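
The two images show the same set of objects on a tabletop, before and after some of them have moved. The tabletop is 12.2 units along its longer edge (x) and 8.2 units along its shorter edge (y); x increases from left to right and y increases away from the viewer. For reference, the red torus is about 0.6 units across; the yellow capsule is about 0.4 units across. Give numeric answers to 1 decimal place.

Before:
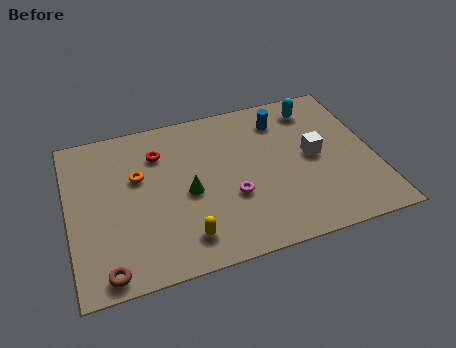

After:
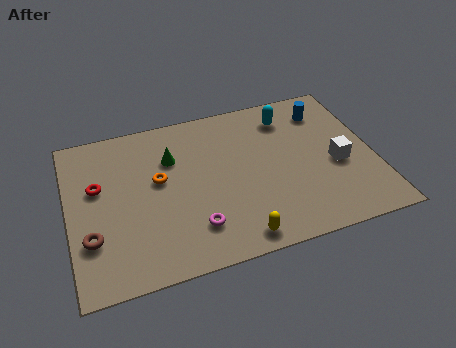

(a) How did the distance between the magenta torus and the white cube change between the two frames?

+2.5

They were about 3.6 units apart before and 6.1 after — 2.5 units further apart.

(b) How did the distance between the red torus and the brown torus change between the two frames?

-3.3

Before: roughly 5.8 units apart; after: 2.5. That's 3.3 units closer together.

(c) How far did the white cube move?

1.1

From (9.8, 4.2) to (10.7, 3.5), the white cube covered √(0.9² + 0.7²) ≈ 1.1 units.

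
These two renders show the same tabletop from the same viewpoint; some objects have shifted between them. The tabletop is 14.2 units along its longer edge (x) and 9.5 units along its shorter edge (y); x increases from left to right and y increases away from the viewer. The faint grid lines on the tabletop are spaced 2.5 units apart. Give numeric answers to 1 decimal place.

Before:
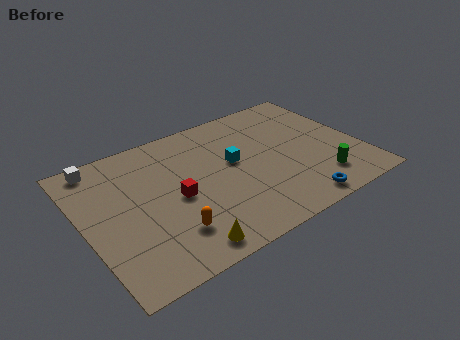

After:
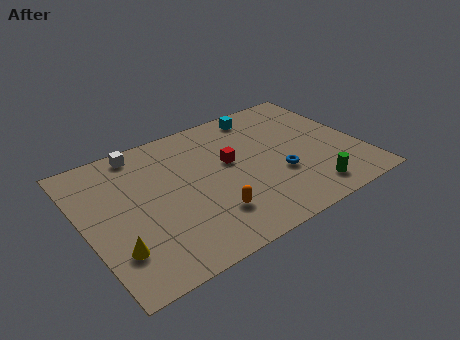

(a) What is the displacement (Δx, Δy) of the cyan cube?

(2.0, 2.9)

The cyan cube was at about (7.8, 5.4) and moved to about (9.8, 8.3).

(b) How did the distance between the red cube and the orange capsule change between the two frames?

+1.3

They were about 2.2 units apart before and 3.5 after — 1.3 units further apart.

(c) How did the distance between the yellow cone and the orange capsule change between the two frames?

+3.5

They were about 1.3 units apart before and 4.8 after — 3.5 units further apart.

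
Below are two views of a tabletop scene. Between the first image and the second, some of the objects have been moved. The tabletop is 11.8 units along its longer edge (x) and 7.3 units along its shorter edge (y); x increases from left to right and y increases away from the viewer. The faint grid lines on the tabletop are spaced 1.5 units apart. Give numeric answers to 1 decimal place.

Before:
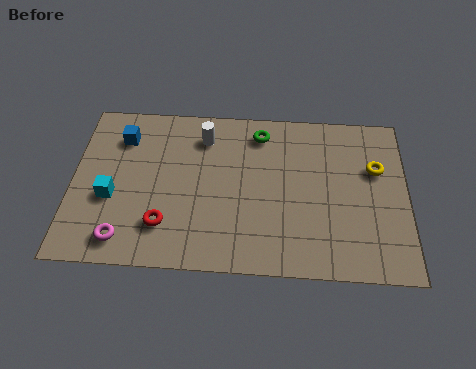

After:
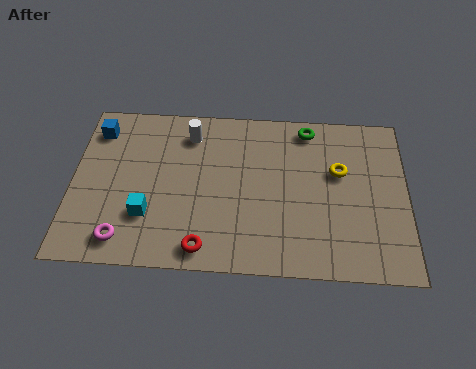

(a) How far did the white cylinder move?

0.5

The white cylinder moved from about (4.6, 5.8) to (4.1, 5.9), a distance of √(0.5² + 0.1²) ≈ 0.5.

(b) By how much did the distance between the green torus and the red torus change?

+1.2

Before: roughly 5.4 units apart; after: 6.6. That's 1.2 units further apart.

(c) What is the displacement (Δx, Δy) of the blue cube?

(-0.9, 0.3)

The blue cube was at about (1.7, 5.6) and moved to about (0.8, 5.9).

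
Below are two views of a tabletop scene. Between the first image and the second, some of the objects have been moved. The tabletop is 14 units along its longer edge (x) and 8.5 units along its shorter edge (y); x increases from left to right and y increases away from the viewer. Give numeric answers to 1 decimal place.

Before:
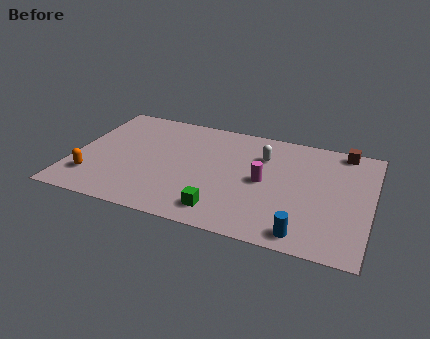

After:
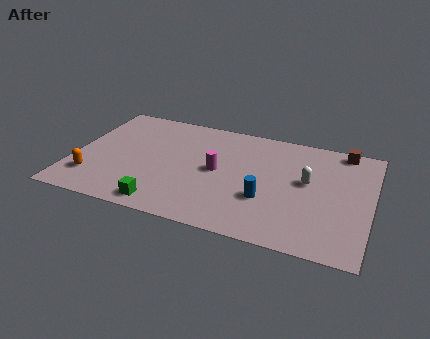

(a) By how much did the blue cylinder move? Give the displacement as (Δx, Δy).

(-1.9, 1.9)

The blue cylinder started near (11.1, 1.0) and ended near (9.2, 2.9).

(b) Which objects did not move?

the orange capsule and the brown cube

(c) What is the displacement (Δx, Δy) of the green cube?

(-2.7, -0.4)

The green cube was at about (7.3, 1.4) and moved to about (4.6, 1.0).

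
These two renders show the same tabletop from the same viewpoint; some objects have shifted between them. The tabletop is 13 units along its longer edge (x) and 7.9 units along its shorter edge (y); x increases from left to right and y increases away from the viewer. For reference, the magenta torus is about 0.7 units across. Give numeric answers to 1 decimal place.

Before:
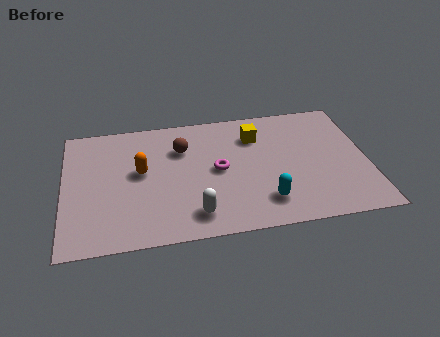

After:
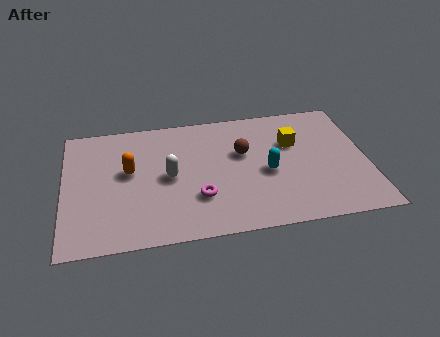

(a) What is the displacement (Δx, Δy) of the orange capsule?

(-0.5, 0.1)

The orange capsule was at about (3.3, 4.4) and moved to about (2.8, 4.5).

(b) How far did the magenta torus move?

1.8

The magenta torus moved from about (6.6, 4.0) to (5.7, 2.4), a distance of √(0.9² + 1.6²) ≈ 1.8.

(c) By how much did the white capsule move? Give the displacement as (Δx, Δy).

(-1.0, 2.5)

From the two frames, the white capsule sits at roughly (5.5, 1.4) before and (4.5, 3.9) after.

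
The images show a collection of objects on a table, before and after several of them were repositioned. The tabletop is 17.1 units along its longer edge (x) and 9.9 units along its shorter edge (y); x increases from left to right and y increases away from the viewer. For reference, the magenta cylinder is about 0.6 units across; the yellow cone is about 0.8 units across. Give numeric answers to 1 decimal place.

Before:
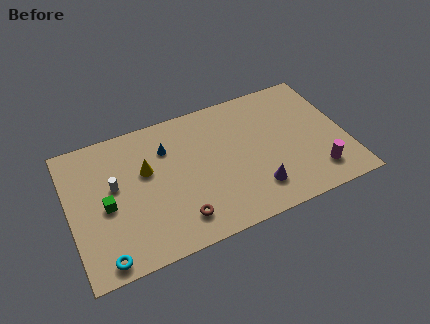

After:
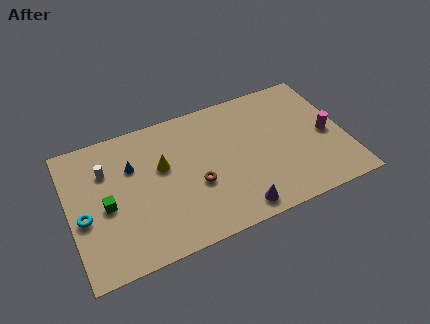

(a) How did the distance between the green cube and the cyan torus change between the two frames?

-2.1

Before: roughly 3.5 units apart; after: 1.4. That's 2.1 units closer together.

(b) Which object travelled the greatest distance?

the cyan torus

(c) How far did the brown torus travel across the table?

2.4

From (6.4, 1.9) to (7.7, 3.9), the brown torus covered √(1.3² + 2.0²) ≈ 2.4 units.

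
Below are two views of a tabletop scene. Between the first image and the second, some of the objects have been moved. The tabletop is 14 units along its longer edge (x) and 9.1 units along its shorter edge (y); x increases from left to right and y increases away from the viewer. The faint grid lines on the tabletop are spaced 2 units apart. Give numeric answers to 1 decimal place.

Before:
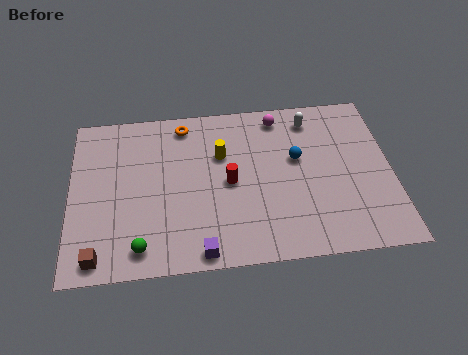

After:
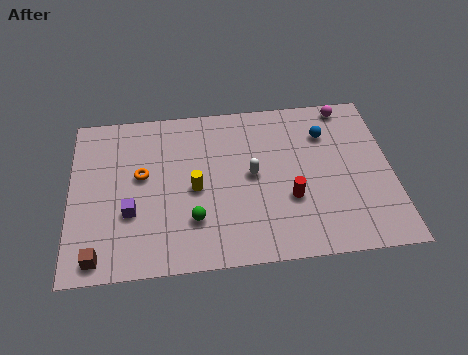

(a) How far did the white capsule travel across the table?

4.0

The white capsule was near (10.6, 7.6) before and (7.9, 4.7) after, so it travelled √(2.7² + 2.9²) ≈ 4.0 units.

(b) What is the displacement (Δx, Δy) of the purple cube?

(-3.0, 2.4)

From the two frames, the purple cube sits at roughly (5.6, 0.8) before and (2.6, 3.2) after.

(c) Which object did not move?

the brown cube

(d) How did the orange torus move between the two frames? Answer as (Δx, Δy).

(-1.9, -2.7)

The orange torus started near (5.0, 7.9) and ended near (3.1, 5.2).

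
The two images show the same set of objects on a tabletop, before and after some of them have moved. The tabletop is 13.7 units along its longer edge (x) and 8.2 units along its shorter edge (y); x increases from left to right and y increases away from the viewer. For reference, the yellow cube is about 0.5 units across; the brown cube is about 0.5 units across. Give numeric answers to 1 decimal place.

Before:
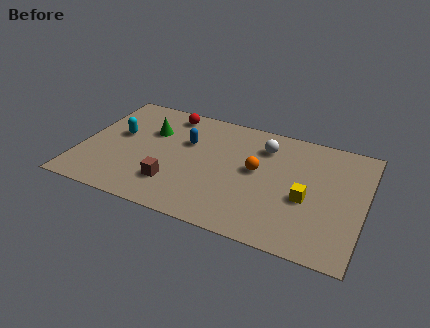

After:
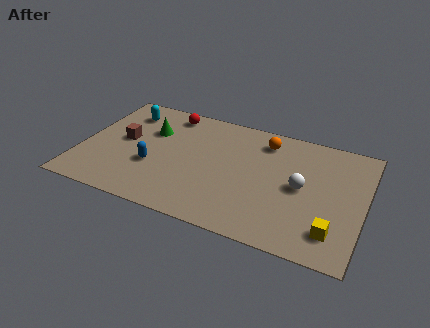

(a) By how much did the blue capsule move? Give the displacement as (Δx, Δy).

(-1.4, -2.3)

From the two frames, the blue capsule sits at roughly (5.0, 5.3) before and (3.6, 3.0) after.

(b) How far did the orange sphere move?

2.2

From (8.5, 4.5) to (8.7, 6.7), the orange sphere covered √(0.2² + 2.2²) ≈ 2.2 units.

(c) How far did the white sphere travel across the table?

3.0

The white sphere moved from about (8.7, 6.3) to (10.7, 4.1), a distance of √(2.0² + 2.2²) ≈ 3.0.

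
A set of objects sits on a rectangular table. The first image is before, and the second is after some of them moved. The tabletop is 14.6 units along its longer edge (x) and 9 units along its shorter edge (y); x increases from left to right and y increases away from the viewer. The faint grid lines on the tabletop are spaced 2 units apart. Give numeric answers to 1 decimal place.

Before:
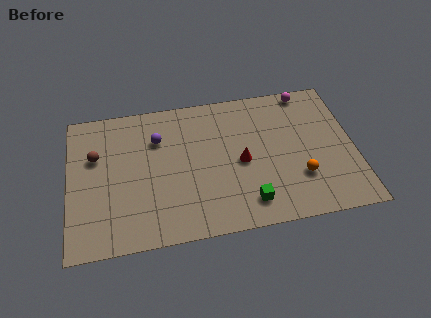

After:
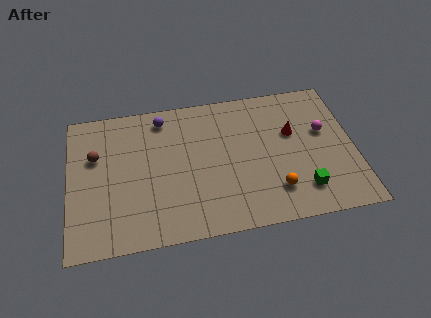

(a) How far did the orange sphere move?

1.4

The orange sphere was near (11.7, 2.7) before and (10.4, 2.1) after, so it travelled √(1.3² + 0.6²) ≈ 1.4 units.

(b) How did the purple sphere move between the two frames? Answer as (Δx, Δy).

(0.3, 1.3)

The purple sphere started near (4.6, 6.4) and ended near (4.9, 7.7).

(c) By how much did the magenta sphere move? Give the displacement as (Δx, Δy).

(0.7, -2.8)

The magenta sphere started near (12.4, 8.2) and ended near (13.1, 5.4).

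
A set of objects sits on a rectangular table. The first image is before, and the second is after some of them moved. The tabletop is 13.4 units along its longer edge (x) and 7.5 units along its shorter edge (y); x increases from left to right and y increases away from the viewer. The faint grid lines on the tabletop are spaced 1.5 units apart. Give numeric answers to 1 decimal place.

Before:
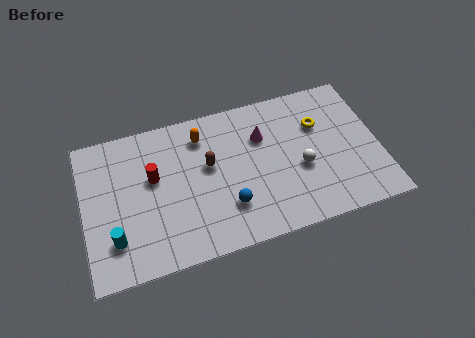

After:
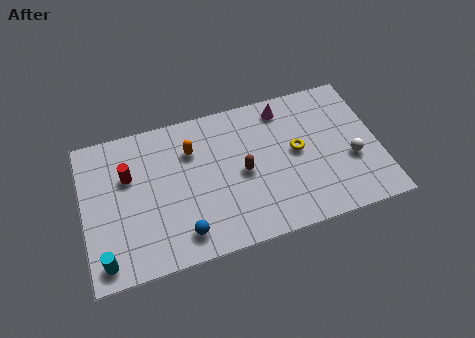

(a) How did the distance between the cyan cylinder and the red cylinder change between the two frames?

+0.9

Before: roughly 3.2 units apart; after: 4.1. That's 0.9 units further apart.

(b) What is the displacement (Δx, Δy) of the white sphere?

(2.3, -0.2)

The white sphere was at about (9.8, 3.1) and moved to about (12.1, 2.9).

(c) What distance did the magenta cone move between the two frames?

1.6

From (8.2, 5.2) to (9.3, 6.4), the magenta cone covered √(1.1² + 1.2²) ≈ 1.6 units.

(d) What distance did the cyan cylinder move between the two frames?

1.0

The cyan cylinder moved from about (1.3, 1.9) to (0.8, 1.0), a distance of √(0.5² + 0.9²) ≈ 1.0.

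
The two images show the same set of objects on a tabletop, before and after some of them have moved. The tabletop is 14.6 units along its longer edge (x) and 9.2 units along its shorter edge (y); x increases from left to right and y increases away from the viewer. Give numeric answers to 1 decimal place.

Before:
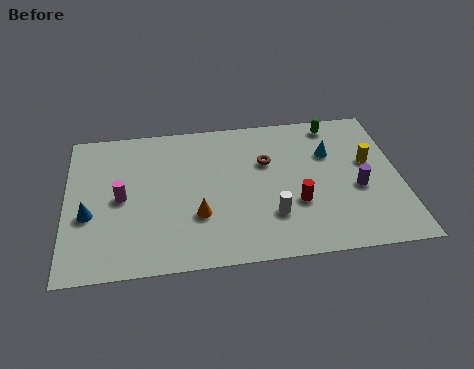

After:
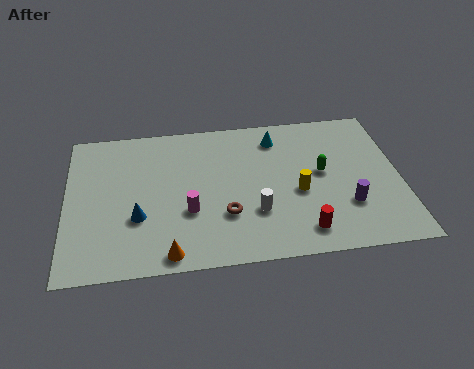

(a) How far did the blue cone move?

2.1

The blue cone moved from about (1.0, 3.6) to (3.1, 3.2), a distance of √(2.1² + 0.4²) ≈ 2.1.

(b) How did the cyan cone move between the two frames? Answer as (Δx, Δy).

(-2.3, 1.3)

From the two frames, the cyan cone sits at roughly (11.6, 6.2) before and (9.3, 7.5) after.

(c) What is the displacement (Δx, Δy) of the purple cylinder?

(-0.5, -1.0)

The purple cylinder started near (12.7, 3.8) and ended near (12.2, 2.8).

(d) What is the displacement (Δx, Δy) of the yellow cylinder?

(-3.2, -1.5)

The yellow cylinder started near (13.3, 5.4) and ended near (10.1, 3.9).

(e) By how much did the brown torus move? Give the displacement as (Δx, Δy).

(-1.9, -3.1)

From the two frames, the brown torus sits at roughly (8.8, 6.0) before and (6.9, 2.9) after.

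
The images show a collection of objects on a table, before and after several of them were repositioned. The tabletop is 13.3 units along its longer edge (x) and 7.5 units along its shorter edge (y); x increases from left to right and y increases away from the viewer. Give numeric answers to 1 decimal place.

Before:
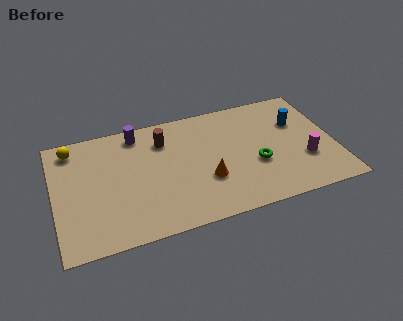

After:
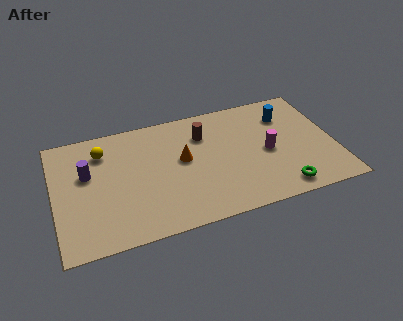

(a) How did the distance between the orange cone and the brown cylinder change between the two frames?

-1.9

They were about 3.6 units apart before and 1.7 after — 1.9 units closer together.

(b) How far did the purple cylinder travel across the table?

3.1

From (4.1, 6.5) to (1.6, 4.6), the purple cylinder covered √(2.5² + 1.9²) ≈ 3.1 units.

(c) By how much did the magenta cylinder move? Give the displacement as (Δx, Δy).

(-1.7, 1.0)

From the two frames, the magenta cylinder sits at roughly (11.8, 2.5) before and (10.1, 3.5) after.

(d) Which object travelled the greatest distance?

the purple cylinder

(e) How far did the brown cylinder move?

1.9

From (5.3, 5.7) to (7.2, 5.5), the brown cylinder covered √(1.9² + 0.2²) ≈ 1.9 units.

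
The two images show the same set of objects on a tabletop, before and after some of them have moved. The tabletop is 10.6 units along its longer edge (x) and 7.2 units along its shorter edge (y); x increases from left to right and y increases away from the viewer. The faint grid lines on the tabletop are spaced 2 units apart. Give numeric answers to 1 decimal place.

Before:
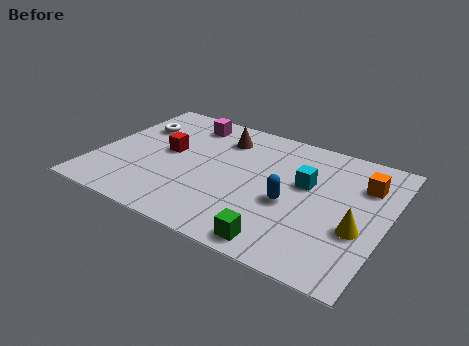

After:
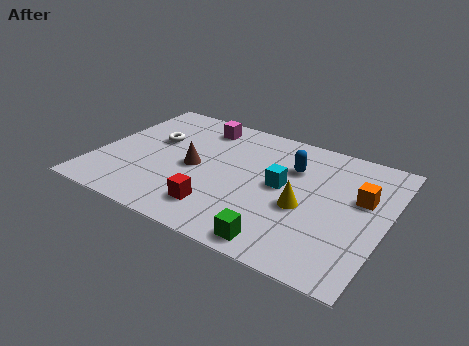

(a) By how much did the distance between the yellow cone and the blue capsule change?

-0.4

The distance was about 2.5 in the first image and 2.1 in the second, so they moved 0.4 units closer together.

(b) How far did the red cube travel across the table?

3.3

The red cube moved from about (2.5, 3.9) to (4.8, 1.5), a distance of √(2.3² + 2.4²) ≈ 3.3.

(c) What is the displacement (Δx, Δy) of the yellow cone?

(-2.0, 0.3)

The yellow cone started near (9.7, 2.7) and ended near (7.7, 3.0).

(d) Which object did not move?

the green cube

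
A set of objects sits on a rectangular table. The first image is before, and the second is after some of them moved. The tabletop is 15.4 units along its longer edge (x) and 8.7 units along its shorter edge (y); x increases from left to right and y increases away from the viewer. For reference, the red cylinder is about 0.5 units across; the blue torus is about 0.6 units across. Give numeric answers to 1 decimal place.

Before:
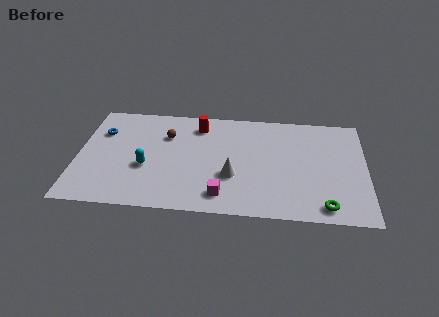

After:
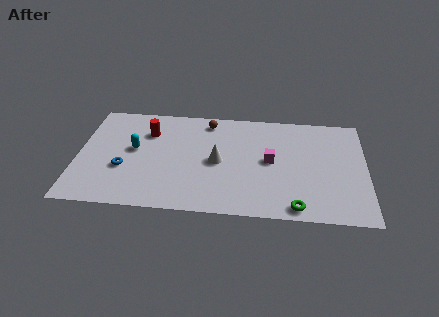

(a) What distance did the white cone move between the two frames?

1.4

The white cone moved from about (8.3, 3.1) to (7.5, 4.2), a distance of √(0.8² + 1.1²) ≈ 1.4.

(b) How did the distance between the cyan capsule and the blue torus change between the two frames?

-2.0

The distance was about 3.7 in the first image and 1.7 in the second, so they moved 2.0 units closer together.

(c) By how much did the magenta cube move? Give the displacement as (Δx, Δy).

(2.5, 3.0)

The magenta cube started near (7.8, 1.5) and ended near (10.3, 4.5).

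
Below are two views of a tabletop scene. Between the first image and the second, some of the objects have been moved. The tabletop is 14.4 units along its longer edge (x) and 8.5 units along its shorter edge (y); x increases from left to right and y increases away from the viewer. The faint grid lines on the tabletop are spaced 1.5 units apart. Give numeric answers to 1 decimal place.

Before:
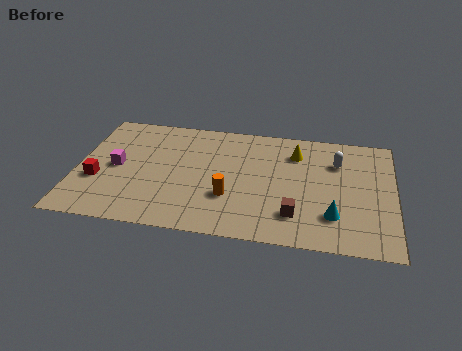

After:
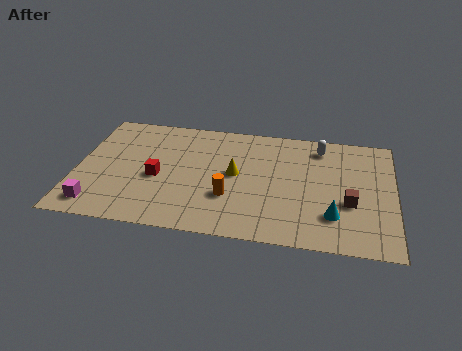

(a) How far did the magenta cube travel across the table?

3.0

The magenta cube moved from about (1.8, 4.2) to (1.1, 1.3), a distance of √(0.7² + 2.9²) ≈ 3.0.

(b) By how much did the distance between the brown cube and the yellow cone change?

+0.9

Before: roughly 4.5 units apart; after: 5.4. That's 0.9 units further apart.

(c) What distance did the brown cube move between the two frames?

2.7

From (10.0, 2.0) to (12.4, 3.2), the brown cube covered √(2.4² + 1.2²) ≈ 2.7 units.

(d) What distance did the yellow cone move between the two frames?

3.4

From (9.9, 6.5) to (7.2, 4.5), the yellow cone covered √(2.7² + 2.0²) ≈ 3.4 units.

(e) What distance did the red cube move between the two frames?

2.8

From (1.0, 3.1) to (3.7, 3.7), the red cube covered √(2.7² + 0.6²) ≈ 2.8 units.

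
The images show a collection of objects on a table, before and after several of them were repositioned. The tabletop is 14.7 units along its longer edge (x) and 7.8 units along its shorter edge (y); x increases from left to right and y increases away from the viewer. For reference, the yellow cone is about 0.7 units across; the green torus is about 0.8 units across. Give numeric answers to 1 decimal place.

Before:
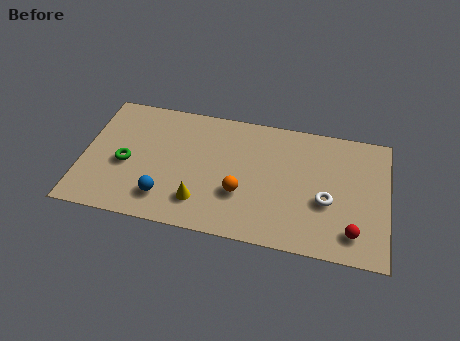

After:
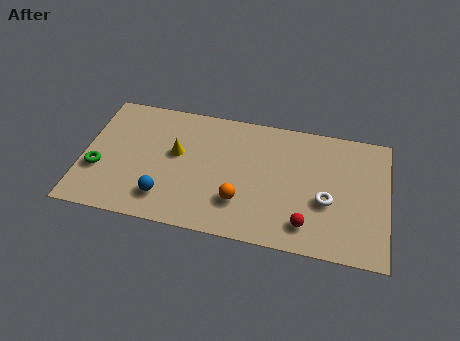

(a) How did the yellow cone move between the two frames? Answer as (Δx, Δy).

(-1.3, 2.7)

The yellow cone started near (5.8, 1.8) and ended near (4.5, 4.5).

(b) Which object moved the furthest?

the yellow cone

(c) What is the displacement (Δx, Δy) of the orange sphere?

(0.0, -0.5)

The orange sphere started near (7.7, 2.7) and ended near (7.7, 2.2).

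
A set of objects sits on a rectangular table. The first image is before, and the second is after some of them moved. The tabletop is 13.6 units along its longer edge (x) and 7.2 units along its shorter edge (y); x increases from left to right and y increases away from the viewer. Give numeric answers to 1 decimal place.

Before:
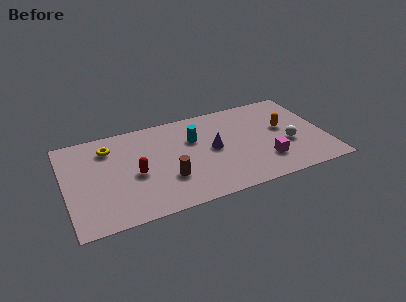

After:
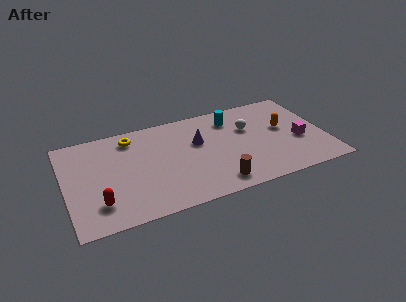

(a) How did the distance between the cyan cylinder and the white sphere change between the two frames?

-3.9

Before: roughly 5.2 units apart; after: 1.3. That's 3.9 units closer together.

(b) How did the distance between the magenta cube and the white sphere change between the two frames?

+1.5

They were about 1.6 units apart before and 3.1 after — 1.5 units further apart.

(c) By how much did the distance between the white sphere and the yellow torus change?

-3.4

They were about 9.6 units apart before and 6.2 after — 3.4 units closer together.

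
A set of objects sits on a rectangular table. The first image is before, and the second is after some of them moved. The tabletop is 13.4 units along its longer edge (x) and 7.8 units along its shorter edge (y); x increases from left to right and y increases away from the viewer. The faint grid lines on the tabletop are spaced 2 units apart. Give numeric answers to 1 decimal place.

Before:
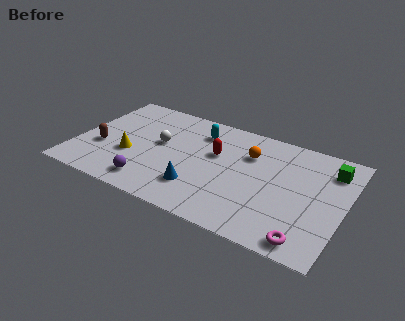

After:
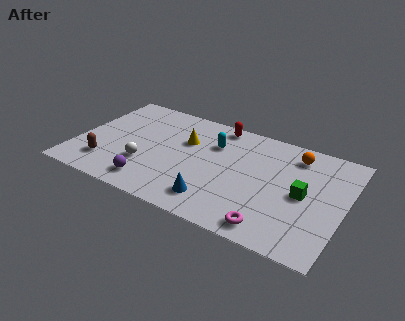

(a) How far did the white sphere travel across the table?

2.0

The white sphere moved from about (4.1, 4.4) to (3.6, 2.5), a distance of √(0.5² + 1.9²) ≈ 2.0.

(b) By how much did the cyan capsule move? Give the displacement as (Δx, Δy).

(0.8, -0.6)

The cyan capsule was at about (5.9, 6.1) and moved to about (6.7, 5.5).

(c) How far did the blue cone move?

1.0

The blue cone was near (6.4, 2.0) before and (7.3, 1.5) after, so it travelled √(0.9² + 0.5²) ≈ 1.0 units.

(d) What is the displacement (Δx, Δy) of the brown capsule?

(0.4, -1.1)

The brown capsule started near (1.3, 2.9) and ended near (1.7, 1.8).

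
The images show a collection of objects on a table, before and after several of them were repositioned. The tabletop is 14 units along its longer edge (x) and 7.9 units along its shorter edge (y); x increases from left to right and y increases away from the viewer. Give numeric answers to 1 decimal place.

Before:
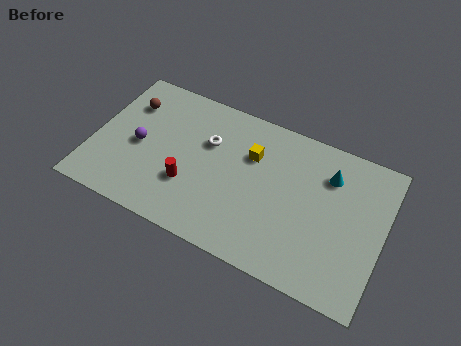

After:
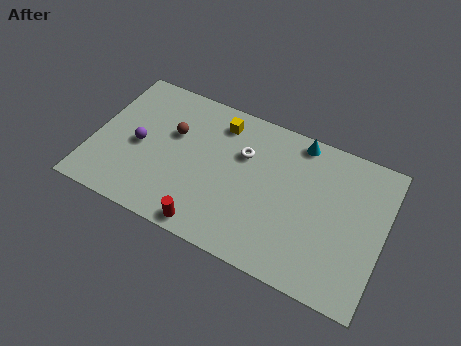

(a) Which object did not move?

the purple sphere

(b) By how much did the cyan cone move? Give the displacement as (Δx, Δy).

(-1.6, 1.2)

From the two frames, the cyan cone sits at roughly (11.2, 5.9) before and (9.6, 7.1) after.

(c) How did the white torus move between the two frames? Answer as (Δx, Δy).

(1.7, 0.1)

From the two frames, the white torus sits at roughly (5.4, 5.2) before and (7.1, 5.3) after.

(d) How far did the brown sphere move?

2.4

The brown sphere moved from about (1.4, 5.8) to (3.7, 5.0), a distance of √(2.3² + 0.8²) ≈ 2.4.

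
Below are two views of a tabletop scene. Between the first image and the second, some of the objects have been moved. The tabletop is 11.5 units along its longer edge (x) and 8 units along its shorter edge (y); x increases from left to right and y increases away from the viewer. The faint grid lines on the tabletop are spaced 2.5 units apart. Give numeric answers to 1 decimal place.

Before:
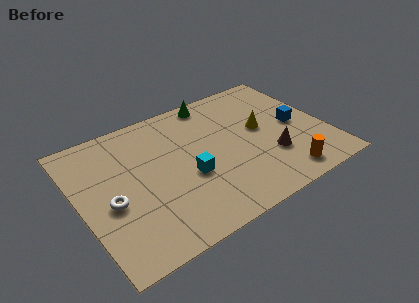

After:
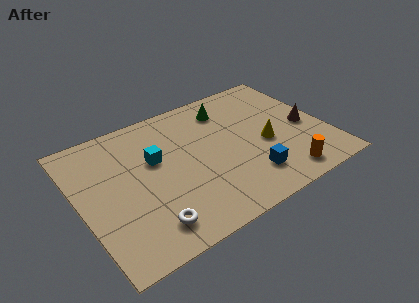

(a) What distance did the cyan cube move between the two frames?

2.1

The cyan cube moved from about (4.9, 3.2) to (3.6, 4.9), a distance of √(1.3² + 1.7²) ≈ 2.1.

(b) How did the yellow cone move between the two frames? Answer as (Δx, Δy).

(0.0, -1.0)

The yellow cone was at about (8.6, 4.4) and moved to about (8.6, 3.4).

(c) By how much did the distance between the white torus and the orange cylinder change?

-1.7

They were about 8.0 units apart before and 6.3 after — 1.7 units closer together.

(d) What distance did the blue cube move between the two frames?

3.4

The blue cube was near (10.2, 3.9) before and (7.5, 1.8) after, so it travelled √(2.7² + 2.1²) ≈ 3.4 units.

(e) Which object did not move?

the orange cylinder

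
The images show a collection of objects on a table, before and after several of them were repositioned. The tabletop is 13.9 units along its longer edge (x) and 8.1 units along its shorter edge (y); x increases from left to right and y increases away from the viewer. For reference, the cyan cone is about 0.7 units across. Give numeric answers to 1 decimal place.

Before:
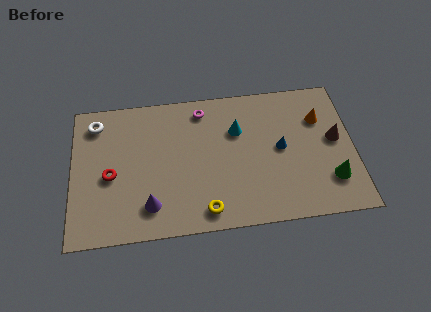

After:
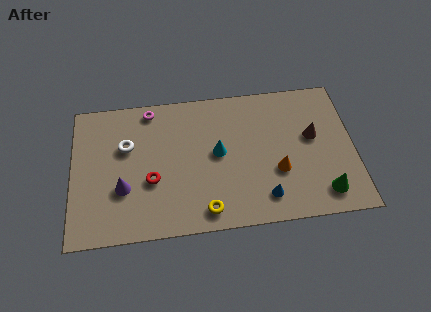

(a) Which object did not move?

the yellow torus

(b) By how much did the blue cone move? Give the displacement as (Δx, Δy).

(-0.9, -2.7)

The blue cone was at about (10.3, 4.2) and moved to about (9.4, 1.5).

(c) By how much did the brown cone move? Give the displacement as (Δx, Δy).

(-1.1, 0.3)

The brown cone was at about (13.0, 4.4) and moved to about (11.9, 4.7).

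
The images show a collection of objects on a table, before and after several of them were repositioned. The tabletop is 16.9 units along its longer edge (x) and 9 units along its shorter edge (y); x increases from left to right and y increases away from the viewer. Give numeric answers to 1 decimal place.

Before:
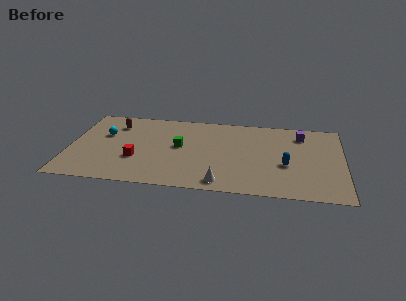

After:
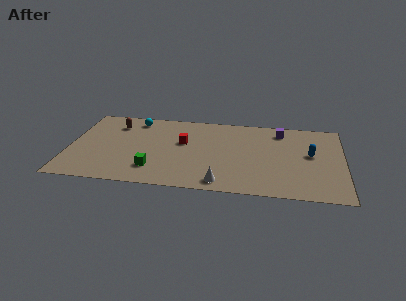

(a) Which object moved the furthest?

the red cube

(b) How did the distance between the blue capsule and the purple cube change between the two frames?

-0.6

Before: roughly 3.7 units apart; after: 3.1. That's 0.6 units closer together.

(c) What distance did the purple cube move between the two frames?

1.3

The purple cube moved from about (14.3, 7.2) to (13.0, 7.5), a distance of √(1.3² + 0.3²) ≈ 1.3.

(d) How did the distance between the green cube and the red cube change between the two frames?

+0.5

The distance was about 3.2 in the first image and 3.7 in the second, so they moved 0.5 units further apart.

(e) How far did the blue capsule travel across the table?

2.1

The blue capsule moved from about (13.4, 3.6) to (14.9, 5.0), a distance of √(1.5² + 1.4²) ≈ 2.1.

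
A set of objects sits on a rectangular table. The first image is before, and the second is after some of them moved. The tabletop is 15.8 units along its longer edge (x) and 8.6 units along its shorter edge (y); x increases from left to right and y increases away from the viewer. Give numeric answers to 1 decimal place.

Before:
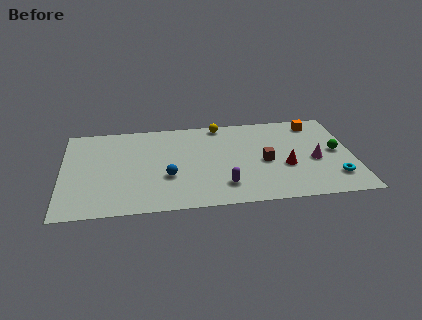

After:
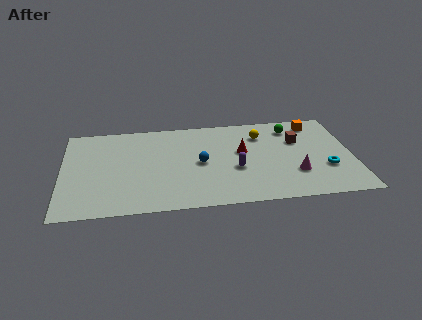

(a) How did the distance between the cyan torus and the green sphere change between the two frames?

+2.0

They were about 2.4 units apart before and 4.4 after — 2.0 units further apart.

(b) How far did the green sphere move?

3.5

The green sphere was near (14.9, 4.4) before and (12.6, 7.0) after, so it travelled √(2.3² + 2.6²) ≈ 3.5 units.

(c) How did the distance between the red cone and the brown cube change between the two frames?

+1.9

The distance was about 1.3 in the first image and 3.2 in the second, so they moved 1.9 units further apart.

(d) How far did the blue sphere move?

2.1

The blue sphere moved from about (5.7, 3.1) to (7.5, 4.2), a distance of √(1.8² + 1.1²) ≈ 2.1.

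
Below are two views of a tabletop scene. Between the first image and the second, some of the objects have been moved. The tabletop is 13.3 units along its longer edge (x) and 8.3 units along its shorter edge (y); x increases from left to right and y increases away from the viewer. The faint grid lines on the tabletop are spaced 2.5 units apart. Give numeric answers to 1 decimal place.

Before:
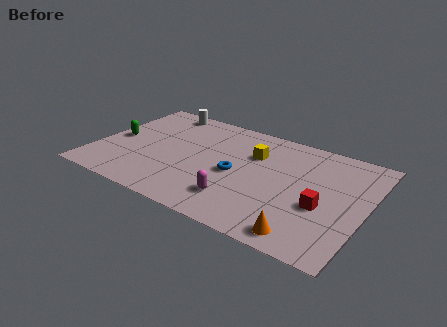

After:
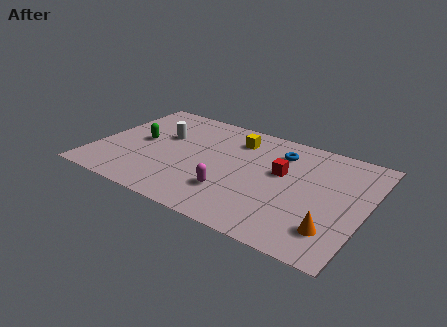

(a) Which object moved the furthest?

the blue torus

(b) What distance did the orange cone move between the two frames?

1.5

The orange cone was near (10.8, 1.0) before and (12.0, 1.9) after, so it travelled √(1.2² + 0.9²) ≈ 1.5 units.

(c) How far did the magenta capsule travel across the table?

0.6

The magenta capsule moved from about (7.4, 1.9) to (7.0, 2.3), a distance of √(0.4² + 0.4²) ≈ 0.6.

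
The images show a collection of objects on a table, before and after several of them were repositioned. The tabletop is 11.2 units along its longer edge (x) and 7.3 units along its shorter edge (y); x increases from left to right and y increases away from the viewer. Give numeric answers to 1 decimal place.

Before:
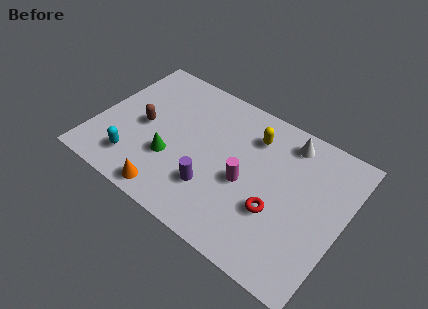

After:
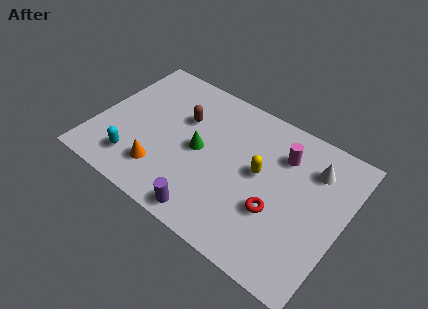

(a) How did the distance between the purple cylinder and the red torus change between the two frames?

+0.4

The distance was about 2.8 in the first image and 3.2 in the second, so they moved 0.4 units further apart.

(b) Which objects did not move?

the red torus and the cyan capsule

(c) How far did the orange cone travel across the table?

1.1

The orange cone moved from about (3.9, 0.8) to (3.3, 1.7), a distance of √(0.6² + 0.9²) ≈ 1.1.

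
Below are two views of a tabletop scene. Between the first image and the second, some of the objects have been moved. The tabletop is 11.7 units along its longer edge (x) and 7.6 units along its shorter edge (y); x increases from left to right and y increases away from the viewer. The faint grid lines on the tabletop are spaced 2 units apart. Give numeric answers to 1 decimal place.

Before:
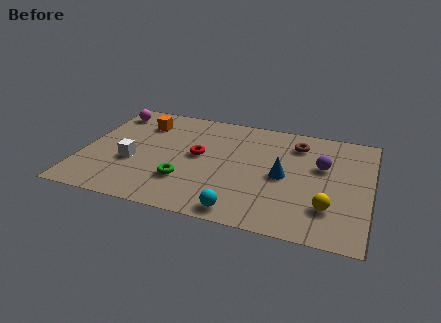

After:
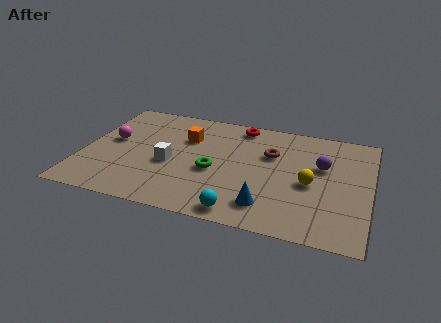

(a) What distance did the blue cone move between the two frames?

2.2

The blue cone moved from about (8.2, 3.6) to (7.7, 1.5), a distance of √(0.5² + 2.1²) ≈ 2.2.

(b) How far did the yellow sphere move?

1.6

From (10.1, 2.0) to (9.3, 3.4), the yellow sphere covered √(0.8² + 1.4²) ≈ 1.6 units.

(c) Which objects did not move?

the purple sphere and the cyan sphere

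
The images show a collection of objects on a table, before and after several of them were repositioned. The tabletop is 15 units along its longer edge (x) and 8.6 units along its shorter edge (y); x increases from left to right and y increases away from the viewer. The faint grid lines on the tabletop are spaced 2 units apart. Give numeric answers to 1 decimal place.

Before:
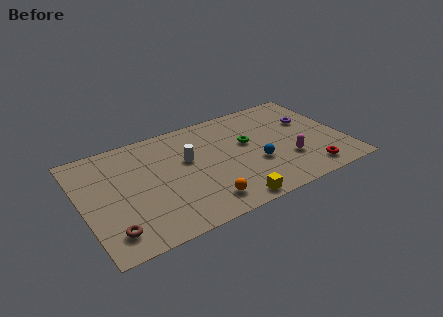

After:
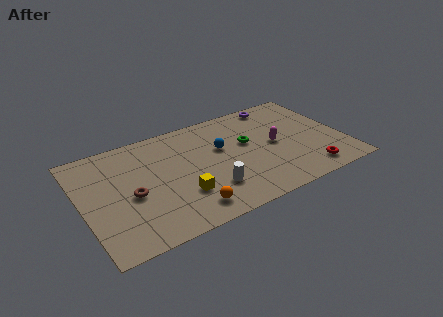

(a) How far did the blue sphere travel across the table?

2.7

The blue sphere moved from about (9.8, 3.2) to (8.1, 5.3), a distance of √(1.7² + 2.1²) ≈ 2.7.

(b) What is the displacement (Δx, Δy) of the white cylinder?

(0.9, -2.9)

The white cylinder was at about (6.1, 5.2) and moved to about (7.0, 2.3).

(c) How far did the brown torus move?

2.6

The brown torus moved from about (1.3, 1.6) to (2.7, 3.8), a distance of √(1.4² + 2.2²) ≈ 2.6.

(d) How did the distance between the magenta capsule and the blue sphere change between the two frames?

+1.3

Before: roughly 1.9 units apart; after: 3.2. That's 1.3 units further apart.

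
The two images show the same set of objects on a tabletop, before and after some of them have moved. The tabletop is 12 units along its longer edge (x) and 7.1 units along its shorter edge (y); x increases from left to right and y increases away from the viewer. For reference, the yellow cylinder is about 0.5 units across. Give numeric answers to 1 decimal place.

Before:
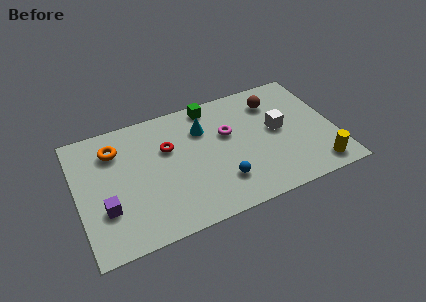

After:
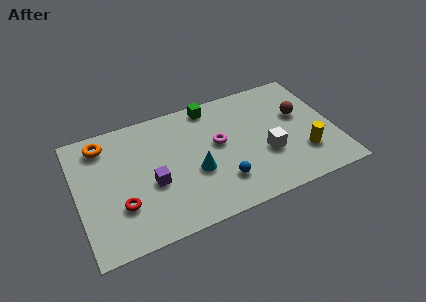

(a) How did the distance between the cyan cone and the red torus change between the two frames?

+1.8

Before: roughly 1.8 units apart; after: 3.6. That's 1.8 units further apart.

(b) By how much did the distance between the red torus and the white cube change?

+1.6

The distance was about 5.2 in the first image and 6.8 in the second, so they moved 1.6 units further apart.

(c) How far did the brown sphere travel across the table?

1.6

The brown sphere moved from about (9.4, 5.5) to (10.5, 4.3), a distance of √(1.1² + 1.2²) ≈ 1.6.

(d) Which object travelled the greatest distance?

the red torus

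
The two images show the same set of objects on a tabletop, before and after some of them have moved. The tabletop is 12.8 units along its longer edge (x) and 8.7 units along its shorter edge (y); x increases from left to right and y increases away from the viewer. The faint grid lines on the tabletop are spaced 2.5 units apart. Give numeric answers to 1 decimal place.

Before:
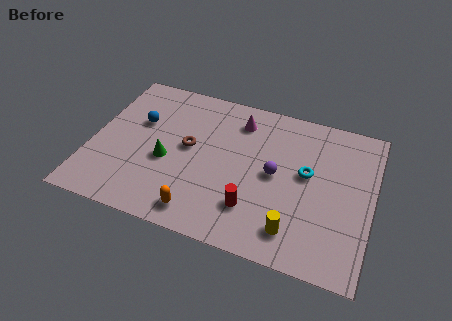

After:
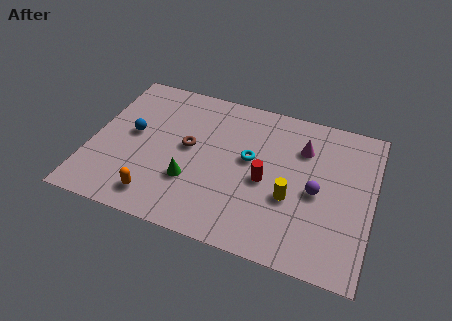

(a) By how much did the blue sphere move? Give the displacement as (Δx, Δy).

(-0.2, -0.8)

From the two frames, the blue sphere sits at roughly (2.0, 5.5) before and (1.8, 4.7) after.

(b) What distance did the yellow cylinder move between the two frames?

1.7

The yellow cylinder moved from about (9.5, 1.6) to (9.2, 3.3), a distance of √(0.3² + 1.7²) ≈ 1.7.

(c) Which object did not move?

the brown torus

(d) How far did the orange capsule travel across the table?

2.0

The orange capsule was near (5.3, 1.2) before and (3.3, 1.4) after, so it travelled √(2.0² + 0.2²) ≈ 2.0 units.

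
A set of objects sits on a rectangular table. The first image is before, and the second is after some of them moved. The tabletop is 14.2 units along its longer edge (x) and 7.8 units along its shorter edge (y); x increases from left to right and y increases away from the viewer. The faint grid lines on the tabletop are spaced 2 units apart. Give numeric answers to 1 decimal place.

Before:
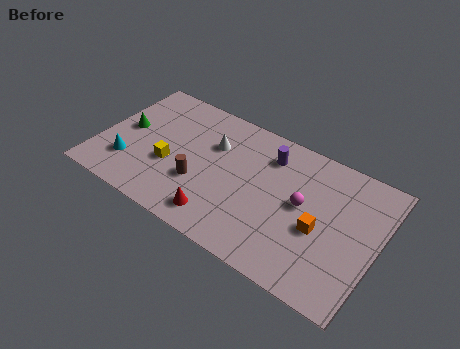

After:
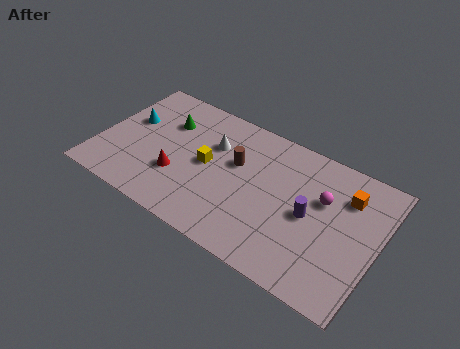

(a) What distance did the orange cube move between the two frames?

2.7

From (11.4, 3.3) to (12.4, 5.8), the orange cube covered √(1.0² + 2.5²) ≈ 2.7 units.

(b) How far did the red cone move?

2.7

From (6.6, 1.3) to (4.2, 2.6), the red cone covered √(2.4² + 1.3²) ≈ 2.7 units.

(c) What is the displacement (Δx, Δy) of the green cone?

(1.9, 1.4)

From the two frames, the green cone sits at roughly (1.2, 4.1) before and (3.1, 5.5) after.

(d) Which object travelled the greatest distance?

the purple cylinder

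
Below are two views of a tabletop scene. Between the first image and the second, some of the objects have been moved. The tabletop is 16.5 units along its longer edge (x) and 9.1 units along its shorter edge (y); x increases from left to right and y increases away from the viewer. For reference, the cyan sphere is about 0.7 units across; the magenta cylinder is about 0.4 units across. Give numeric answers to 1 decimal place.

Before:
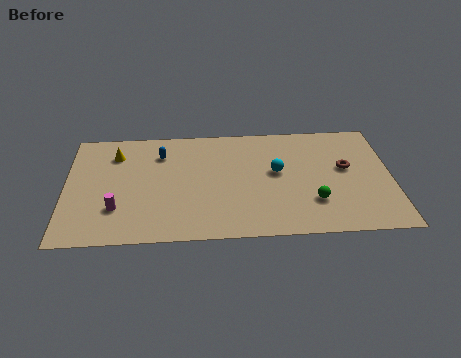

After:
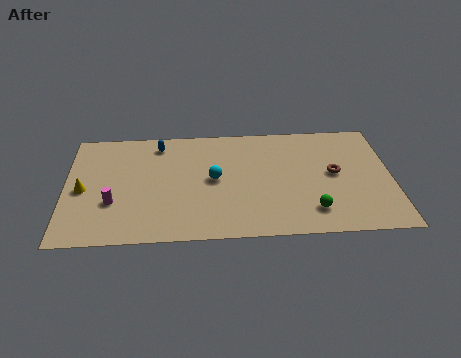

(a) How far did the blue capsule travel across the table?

0.8

From (4.8, 6.9) to (4.7, 7.7), the blue capsule covered √(0.1² + 0.8²) ≈ 0.8 units.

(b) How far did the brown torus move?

0.7

From (14.2, 5.2) to (13.6, 4.8), the brown torus covered √(0.6² + 0.4²) ≈ 0.7 units.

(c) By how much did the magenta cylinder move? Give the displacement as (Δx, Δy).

(-0.2, 0.5)

From the two frames, the magenta cylinder sits at roughly (2.6, 2.6) before and (2.4, 3.1) after.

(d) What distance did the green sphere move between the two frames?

0.7

The green sphere was near (12.5, 2.6) before and (12.4, 1.9) after, so it travelled √(0.1² + 0.7²) ≈ 0.7 units.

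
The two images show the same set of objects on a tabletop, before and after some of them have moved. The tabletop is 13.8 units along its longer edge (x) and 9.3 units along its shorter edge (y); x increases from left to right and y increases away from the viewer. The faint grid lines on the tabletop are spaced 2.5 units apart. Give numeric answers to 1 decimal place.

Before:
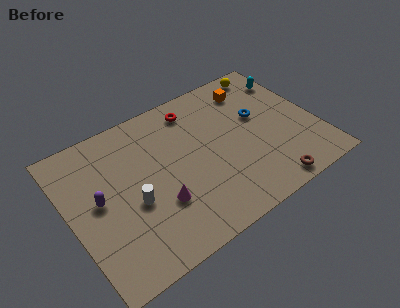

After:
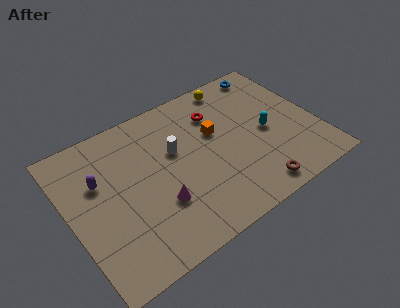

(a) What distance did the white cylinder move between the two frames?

3.3

From (3.3, 3.8) to (6.0, 5.7), the white cylinder covered √(2.7² + 1.9²) ≈ 3.3 units.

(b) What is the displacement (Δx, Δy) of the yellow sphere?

(-2.1, 0.0)

The yellow sphere started near (12.0, 8.3) and ended near (9.9, 8.3).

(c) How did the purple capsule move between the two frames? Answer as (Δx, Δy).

(0.2, 1.1)

The purple capsule started near (1.6, 4.9) and ended near (1.8, 6.0).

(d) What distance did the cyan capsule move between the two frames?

3.5

From (13.0, 7.2) to (11.0, 4.3), the cyan capsule covered √(2.0² + 2.9²) ≈ 3.5 units.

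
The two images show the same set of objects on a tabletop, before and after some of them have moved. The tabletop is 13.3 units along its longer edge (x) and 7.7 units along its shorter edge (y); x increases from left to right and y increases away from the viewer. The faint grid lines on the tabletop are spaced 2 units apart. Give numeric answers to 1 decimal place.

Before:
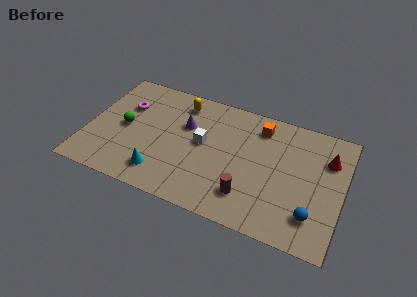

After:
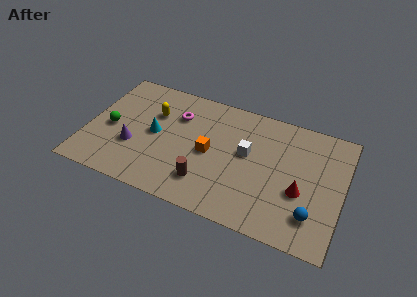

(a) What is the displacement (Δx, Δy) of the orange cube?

(-2.4, -2.6)

The orange cube was at about (8.8, 6.3) and moved to about (6.4, 3.7).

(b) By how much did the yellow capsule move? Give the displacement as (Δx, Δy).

(-1.3, -1.2)

From the two frames, the yellow capsule sits at roughly (4.6, 6.4) before and (3.3, 5.2) after.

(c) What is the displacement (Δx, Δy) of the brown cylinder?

(-2.2, 0.0)

The brown cylinder was at about (8.6, 1.8) and moved to about (6.4, 1.8).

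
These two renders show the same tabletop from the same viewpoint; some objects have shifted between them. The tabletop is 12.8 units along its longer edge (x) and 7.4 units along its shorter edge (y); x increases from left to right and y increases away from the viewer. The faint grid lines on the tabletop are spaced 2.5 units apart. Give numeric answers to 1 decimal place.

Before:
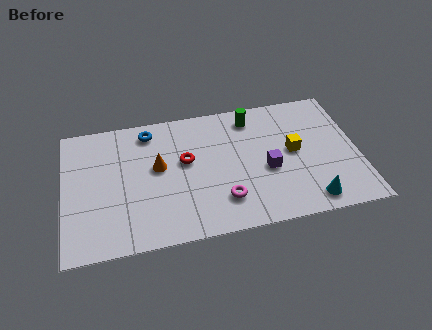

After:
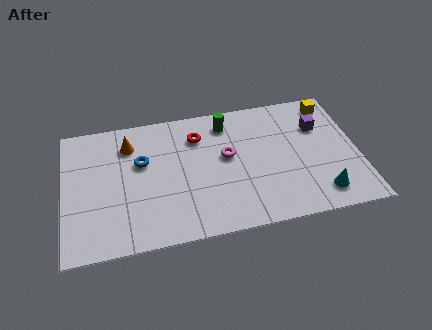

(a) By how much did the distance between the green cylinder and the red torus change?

-2.2

They were about 3.6 units apart before and 1.4 after — 2.2 units closer together.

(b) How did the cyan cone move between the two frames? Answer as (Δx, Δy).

(0.5, 0.3)

The cyan cone started near (10.5, 1.0) and ended near (11.0, 1.3).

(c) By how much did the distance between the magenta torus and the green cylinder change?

-2.7

They were about 4.6 units apart before and 1.9 after — 2.7 units closer together.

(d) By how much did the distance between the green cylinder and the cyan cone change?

+0.5

The distance was about 5.6 in the first image and 6.1 in the second, so they moved 0.5 units further apart.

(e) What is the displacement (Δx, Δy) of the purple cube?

(2.4, 2.0)

The purple cube was at about (8.8, 3.1) and moved to about (11.2, 5.1).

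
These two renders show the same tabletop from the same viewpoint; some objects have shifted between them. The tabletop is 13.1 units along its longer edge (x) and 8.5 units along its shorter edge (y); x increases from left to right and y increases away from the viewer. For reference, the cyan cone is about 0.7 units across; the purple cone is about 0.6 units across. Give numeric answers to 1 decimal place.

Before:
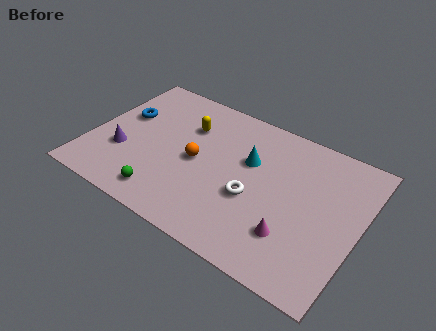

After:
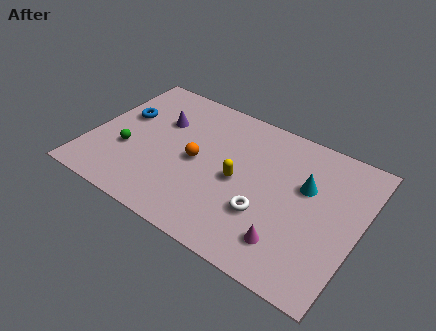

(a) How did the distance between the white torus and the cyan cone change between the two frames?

+0.9

They were about 2.1 units apart before and 3.0 after — 0.9 units further apart.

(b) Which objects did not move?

the orange sphere and the blue torus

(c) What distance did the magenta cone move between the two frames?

0.5

The magenta cone moved from about (10.2, 2.3) to (10.1, 1.8), a distance of √(0.1² + 0.5²) ≈ 0.5.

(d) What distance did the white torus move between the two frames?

0.9

The white torus was near (8.1, 3.4) before and (8.8, 2.8) after, so it travelled √(0.7² + 0.6²) ≈ 0.9 units.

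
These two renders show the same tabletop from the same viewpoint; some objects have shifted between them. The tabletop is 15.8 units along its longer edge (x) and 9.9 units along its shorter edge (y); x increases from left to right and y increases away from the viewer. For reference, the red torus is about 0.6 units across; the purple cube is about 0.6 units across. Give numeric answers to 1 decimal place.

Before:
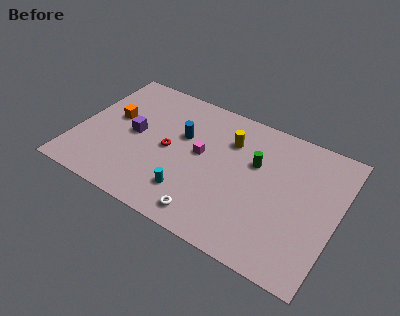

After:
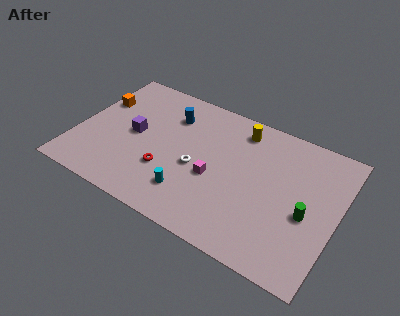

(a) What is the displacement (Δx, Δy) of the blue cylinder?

(-0.9, 1.2)

From the two frames, the blue cylinder sits at roughly (6.2, 6.2) before and (5.3, 7.4) after.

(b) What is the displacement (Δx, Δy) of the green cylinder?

(3.4, -2.1)

The green cylinder was at about (10.7, 6.3) and moved to about (14.1, 4.2).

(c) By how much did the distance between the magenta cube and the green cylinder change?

+2.3

The distance was about 3.3 in the first image and 5.6 in the second, so they moved 2.3 units further apart.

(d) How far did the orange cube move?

1.4

The orange cube moved from about (2.0, 5.7) to (0.9, 6.6), a distance of √(1.1² + 0.9²) ≈ 1.4.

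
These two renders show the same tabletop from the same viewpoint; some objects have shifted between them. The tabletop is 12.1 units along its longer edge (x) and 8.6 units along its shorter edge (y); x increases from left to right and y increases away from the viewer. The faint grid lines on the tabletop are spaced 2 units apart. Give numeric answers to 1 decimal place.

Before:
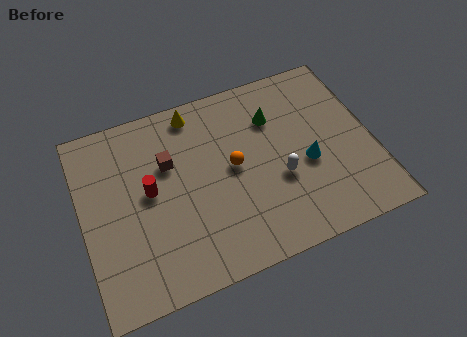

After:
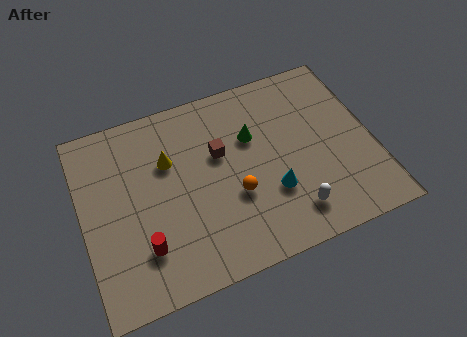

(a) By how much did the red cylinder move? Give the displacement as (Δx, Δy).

(-0.5, -2.4)

The red cylinder started near (2.8, 4.6) and ended near (2.3, 2.2).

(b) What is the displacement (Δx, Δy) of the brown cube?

(2.1, -0.3)

The brown cube started near (3.7, 5.6) and ended near (5.8, 5.3).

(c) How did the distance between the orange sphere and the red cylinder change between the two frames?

+0.5

They were about 3.5 units apart before and 4.0 after — 0.5 units further apart.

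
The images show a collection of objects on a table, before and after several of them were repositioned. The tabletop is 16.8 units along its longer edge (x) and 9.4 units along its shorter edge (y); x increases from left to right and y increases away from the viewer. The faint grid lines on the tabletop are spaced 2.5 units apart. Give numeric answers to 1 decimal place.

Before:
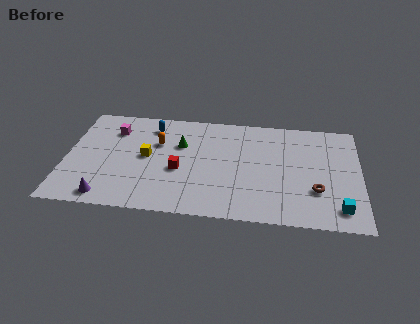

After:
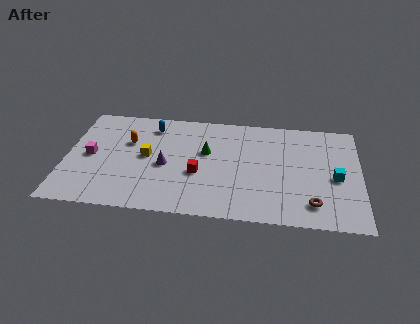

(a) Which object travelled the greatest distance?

the purple cone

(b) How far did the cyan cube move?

2.6

The cyan cube was near (15.6, 1.6) before and (15.4, 4.2) after, so it travelled √(0.2² + 2.6²) ≈ 2.6 units.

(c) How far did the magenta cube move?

2.8

The magenta cube was near (2.6, 7.1) before and (1.4, 4.6) after, so it travelled √(1.2² + 2.5²) ≈ 2.8 units.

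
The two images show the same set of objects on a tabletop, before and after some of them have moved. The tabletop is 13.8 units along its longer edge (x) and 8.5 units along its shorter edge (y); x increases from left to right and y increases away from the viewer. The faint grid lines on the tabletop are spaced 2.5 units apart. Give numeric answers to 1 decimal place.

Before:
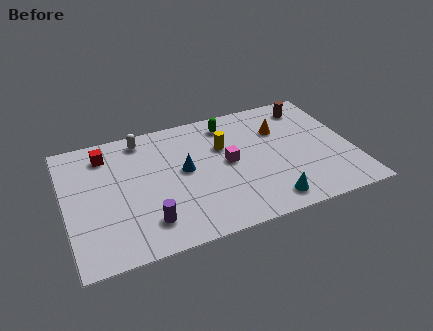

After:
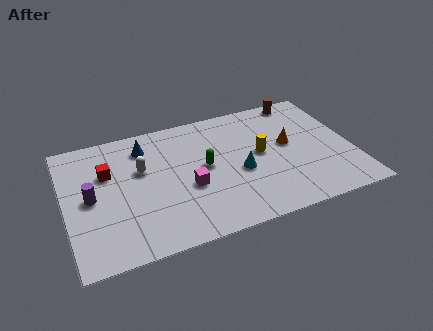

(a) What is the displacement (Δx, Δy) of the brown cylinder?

(-0.3, 0.6)

The brown cylinder was at about (12.1, 7.1) and moved to about (11.8, 7.7).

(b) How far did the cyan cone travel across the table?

2.6

The cyan cone was near (9.4, 1.2) before and (8.3, 3.6) after, so it travelled √(1.1² + 2.4²) ≈ 2.6 units.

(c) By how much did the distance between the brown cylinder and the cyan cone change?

-1.1

The distance was about 6.5 in the first image and 5.4 in the second, so they moved 1.1 units closer together.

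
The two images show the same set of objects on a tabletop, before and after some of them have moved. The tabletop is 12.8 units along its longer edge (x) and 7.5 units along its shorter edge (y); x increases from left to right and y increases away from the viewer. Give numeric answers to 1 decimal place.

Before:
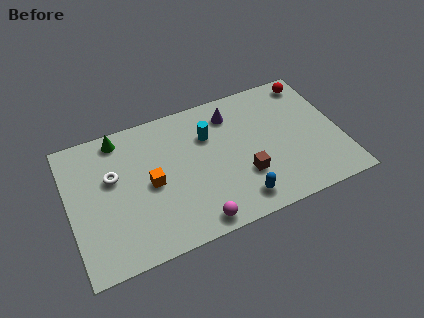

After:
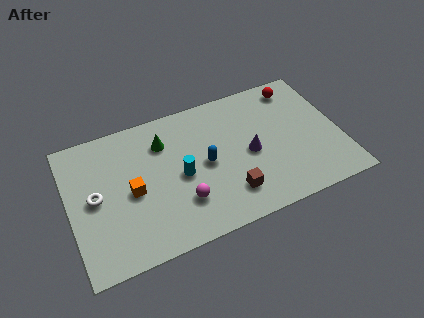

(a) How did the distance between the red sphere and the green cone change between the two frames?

-2.7

Before: roughly 9.2 units apart; after: 6.5. That's 2.7 units closer together.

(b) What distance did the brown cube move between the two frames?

1.1

The brown cube moved from about (8.1, 2.4) to (7.3, 1.7), a distance of √(0.8² + 0.7²) ≈ 1.1.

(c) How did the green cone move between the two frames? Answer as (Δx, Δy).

(2.0, -1.0)

The green cone was at about (2.6, 6.6) and moved to about (4.6, 5.6).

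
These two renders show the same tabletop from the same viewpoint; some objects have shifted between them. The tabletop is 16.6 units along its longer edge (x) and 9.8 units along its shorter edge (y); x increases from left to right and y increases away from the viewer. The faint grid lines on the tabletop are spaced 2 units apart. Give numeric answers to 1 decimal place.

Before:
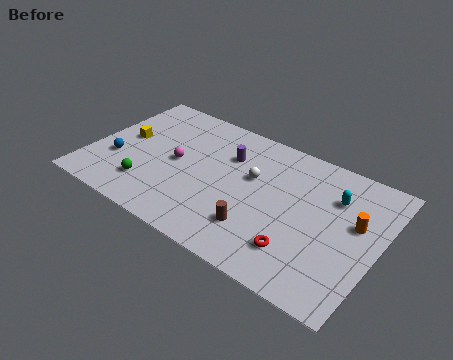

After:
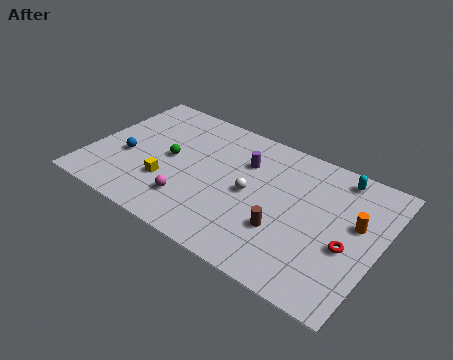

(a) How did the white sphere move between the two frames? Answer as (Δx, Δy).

(0.1, -1.2)

The white sphere started near (9.2, 6.0) and ended near (9.3, 4.8).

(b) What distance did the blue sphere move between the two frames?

0.7

From (1.6, 3.4) to (2.1, 3.9), the blue sphere covered √(0.5² + 0.5²) ≈ 0.7 units.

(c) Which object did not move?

the orange cylinder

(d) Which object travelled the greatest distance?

the yellow cube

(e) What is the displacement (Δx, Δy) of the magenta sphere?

(1.3, -2.5)

The magenta sphere started near (4.9, 4.9) and ended near (6.2, 2.4).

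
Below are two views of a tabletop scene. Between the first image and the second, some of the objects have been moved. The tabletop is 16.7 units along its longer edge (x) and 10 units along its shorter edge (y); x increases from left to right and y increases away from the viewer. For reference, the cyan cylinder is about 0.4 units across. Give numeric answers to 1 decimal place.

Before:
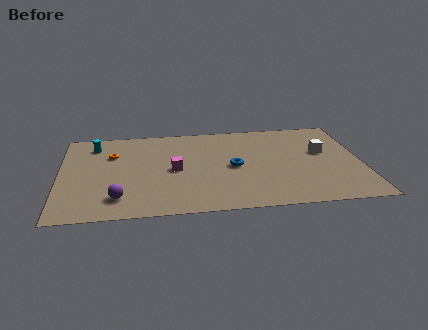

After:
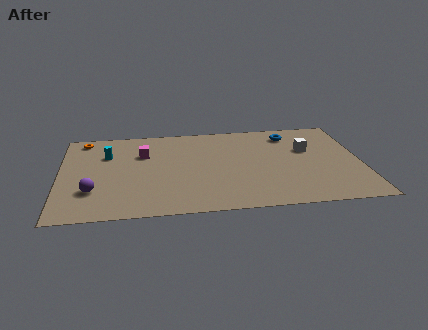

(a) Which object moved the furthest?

the blue torus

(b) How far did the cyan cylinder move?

1.4

The cyan cylinder was near (1.9, 8.1) before and (2.6, 6.9) after, so it travelled √(0.7² + 1.2²) ≈ 1.4 units.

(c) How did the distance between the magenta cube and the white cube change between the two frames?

+0.8

They were about 8.4 units apart before and 9.2 after — 0.8 units further apart.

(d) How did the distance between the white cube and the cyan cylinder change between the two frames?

-1.7

Before: roughly 12.9 units apart; after: 11.2. That's 1.7 units closer together.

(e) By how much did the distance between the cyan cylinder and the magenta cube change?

-3.5

Before: roughly 5.5 units apart; after: 2.0. That's 3.5 units closer together.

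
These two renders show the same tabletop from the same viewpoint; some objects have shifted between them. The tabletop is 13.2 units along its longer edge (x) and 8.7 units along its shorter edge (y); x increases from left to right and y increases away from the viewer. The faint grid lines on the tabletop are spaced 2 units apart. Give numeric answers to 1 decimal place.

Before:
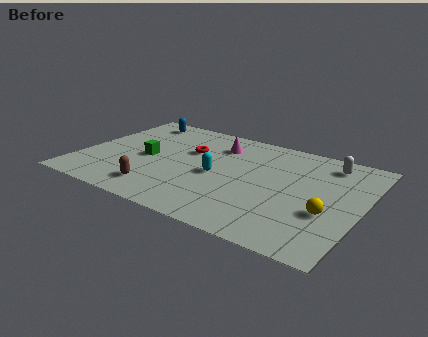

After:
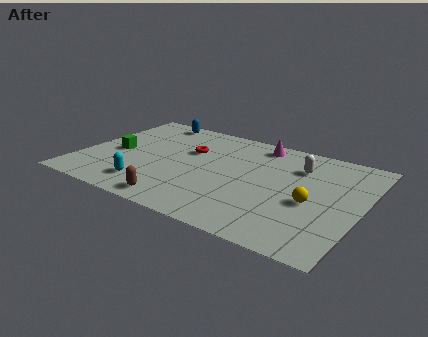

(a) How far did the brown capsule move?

1.3

The brown capsule was near (4.1, 1.6) before and (5.2, 1.0) after, so it travelled √(1.1² + 0.6²) ≈ 1.3 units.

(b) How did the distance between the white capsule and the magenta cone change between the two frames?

-2.8

They were about 5.2 units apart before and 2.4 after — 2.8 units closer together.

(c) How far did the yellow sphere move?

0.9

The yellow sphere was near (11.8, 3.2) before and (11.0, 3.7) after, so it travelled √(0.8² + 0.5²) ≈ 0.9 units.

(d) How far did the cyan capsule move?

3.7

The cyan capsule was near (6.5, 4.0) before and (3.6, 1.7) after, so it travelled √(2.9² + 2.3²) ≈ 3.7 units.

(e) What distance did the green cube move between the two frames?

1.5

The green cube was near (3.1, 4.1) before and (1.6, 4.0) after, so it travelled √(1.5² + 0.1²) ≈ 1.5 units.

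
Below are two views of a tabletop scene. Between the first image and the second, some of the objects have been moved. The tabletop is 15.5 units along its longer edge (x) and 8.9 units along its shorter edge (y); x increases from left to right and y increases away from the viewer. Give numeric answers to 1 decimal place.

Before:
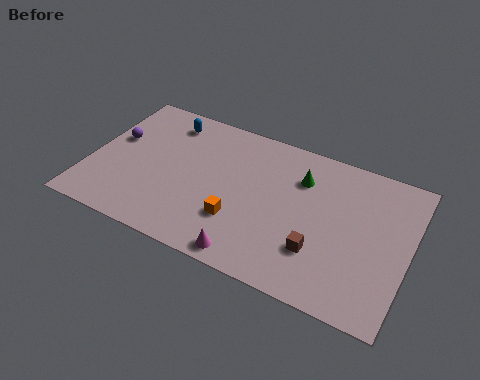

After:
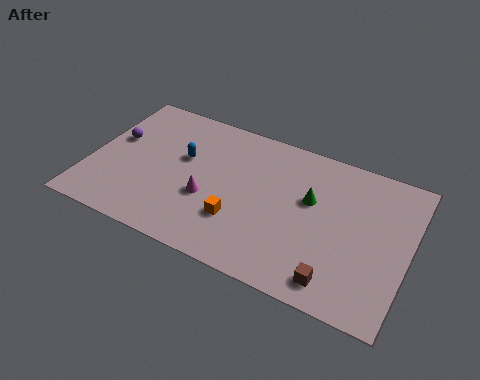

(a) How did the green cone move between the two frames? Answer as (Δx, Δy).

(0.6, -1.1)

From the two frames, the green cone sits at roughly (10.1, 6.5) before and (10.7, 5.4) after.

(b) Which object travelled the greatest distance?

the magenta cone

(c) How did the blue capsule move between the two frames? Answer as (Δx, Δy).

(1.1, -2.0)

The blue capsule started near (3.3, 7.4) and ended near (4.4, 5.4).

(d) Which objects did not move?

the orange cube and the purple sphere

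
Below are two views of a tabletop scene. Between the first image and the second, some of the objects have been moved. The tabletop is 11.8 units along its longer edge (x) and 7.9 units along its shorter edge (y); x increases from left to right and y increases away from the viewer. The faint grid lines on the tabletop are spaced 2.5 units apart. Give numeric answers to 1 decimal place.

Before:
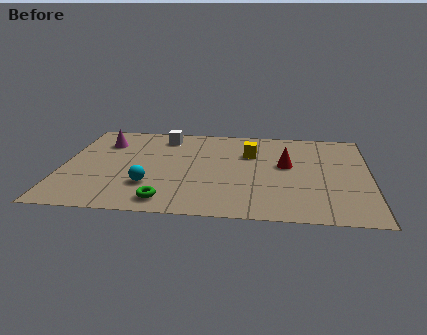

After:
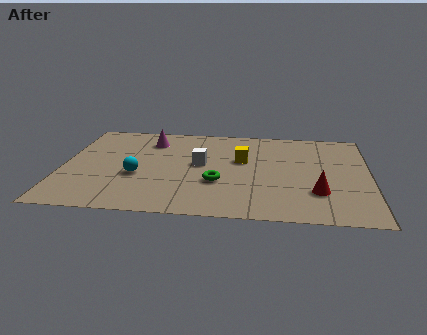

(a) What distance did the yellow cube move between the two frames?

0.7

From (7.2, 5.4) to (6.9, 4.8), the yellow cube covered √(0.3² + 0.6²) ≈ 0.7 units.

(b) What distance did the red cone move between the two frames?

2.5

The red cone was near (8.6, 4.5) before and (9.8, 2.3) after, so it travelled √(1.2² + 2.2²) ≈ 2.5 units.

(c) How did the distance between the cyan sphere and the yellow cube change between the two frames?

-0.6

Before: roughly 4.9 units apart; after: 4.3. That's 0.6 units closer together.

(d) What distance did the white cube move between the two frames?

2.7

The white cube was near (3.8, 6.6) before and (5.3, 4.3) after, so it travelled √(1.5² + 2.3²) ≈ 2.7 units.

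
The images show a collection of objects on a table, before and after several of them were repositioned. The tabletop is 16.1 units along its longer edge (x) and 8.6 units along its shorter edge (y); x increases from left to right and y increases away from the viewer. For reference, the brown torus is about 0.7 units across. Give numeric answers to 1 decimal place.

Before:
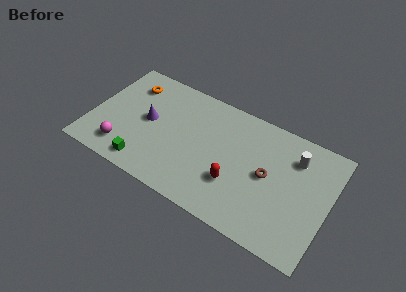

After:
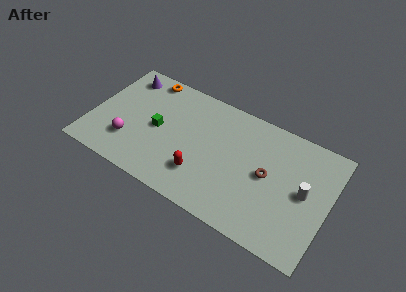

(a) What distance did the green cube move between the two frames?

3.0

The green cube was near (4.1, 1.2) before and (4.5, 4.2) after, so it travelled √(0.4² + 3.0²) ≈ 3.0 units.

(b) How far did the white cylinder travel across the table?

2.3

The white cylinder was near (13.6, 6.5) before and (14.5, 4.4) after, so it travelled √(0.9² + 2.1²) ≈ 2.3 units.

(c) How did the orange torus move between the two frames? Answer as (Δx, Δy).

(1.0, 1.0)

From the two frames, the orange torus sits at roughly (2.2, 6.7) before and (3.2, 7.7) after.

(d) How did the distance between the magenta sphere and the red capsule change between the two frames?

-2.6

Before: roughly 7.6 units apart; after: 5.0. That's 2.6 units closer together.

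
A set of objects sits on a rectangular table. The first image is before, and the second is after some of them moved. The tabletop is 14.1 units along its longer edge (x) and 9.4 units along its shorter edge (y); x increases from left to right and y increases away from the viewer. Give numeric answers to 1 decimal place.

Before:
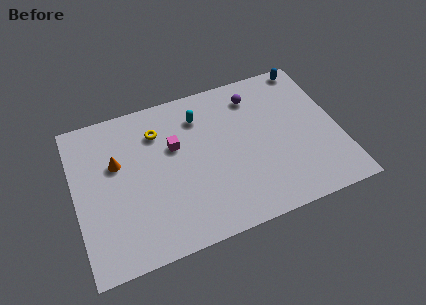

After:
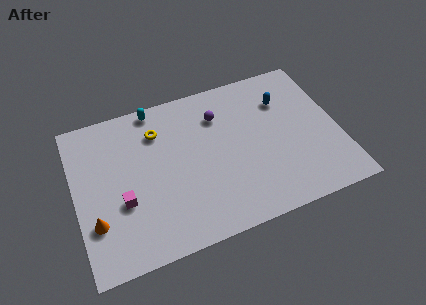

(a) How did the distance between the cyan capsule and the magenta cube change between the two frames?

+3.5

Before: roughly 2.1 units apart; after: 5.6. That's 3.5 units further apart.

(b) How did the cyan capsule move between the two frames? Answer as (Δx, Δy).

(-2.3, 1.3)

From the two frames, the cyan capsule sits at roughly (6.9, 7.3) before and (4.6, 8.6) after.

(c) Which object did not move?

the yellow torus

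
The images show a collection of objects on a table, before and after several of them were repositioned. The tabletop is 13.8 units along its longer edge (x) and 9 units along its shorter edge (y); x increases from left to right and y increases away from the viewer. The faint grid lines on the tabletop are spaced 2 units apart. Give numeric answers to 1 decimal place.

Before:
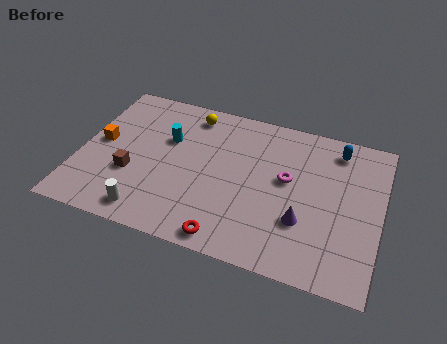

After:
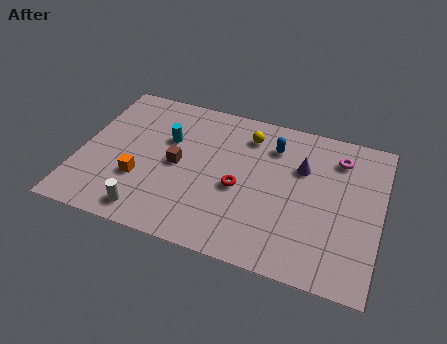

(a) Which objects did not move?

the cyan cylinder and the white cylinder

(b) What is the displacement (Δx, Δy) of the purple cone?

(-0.3, 3.1)

The purple cone started near (10.4, 2.9) and ended near (10.1, 6.0).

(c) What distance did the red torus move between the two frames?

3.0

From (7.2, 0.9) to (7.4, 3.9), the red torus covered √(0.2² + 3.0²) ≈ 3.0 units.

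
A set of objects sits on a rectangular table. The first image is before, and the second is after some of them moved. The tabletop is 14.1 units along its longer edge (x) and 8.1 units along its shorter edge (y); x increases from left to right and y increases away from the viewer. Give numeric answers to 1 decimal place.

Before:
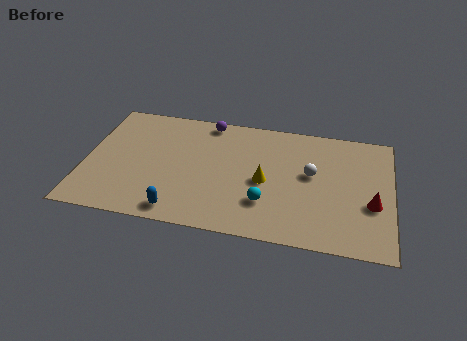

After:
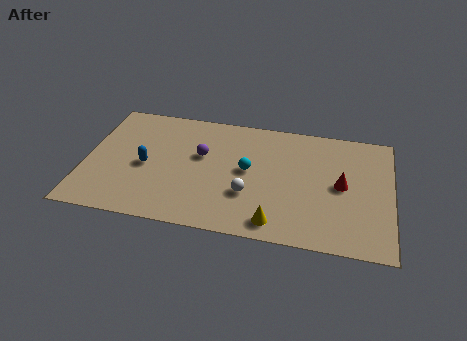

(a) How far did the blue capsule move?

3.2

The blue capsule moved from about (4.5, 1.0) to (2.8, 3.7), a distance of √(1.7² + 2.7²) ≈ 3.2.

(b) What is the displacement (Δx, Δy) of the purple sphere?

(-0.2, -2.4)

The purple sphere started near (5.5, 7.3) and ended near (5.3, 4.9).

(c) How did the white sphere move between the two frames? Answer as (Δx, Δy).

(-2.8, -1.9)

The white sphere was at about (10.4, 4.6) and moved to about (7.6, 2.7).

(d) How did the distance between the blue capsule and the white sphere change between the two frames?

-2.0

The distance was about 6.9 in the first image and 4.9 in the second, so they moved 2.0 units closer together.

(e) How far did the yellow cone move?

2.7

The yellow cone moved from about (8.3, 3.7) to (8.9, 1.1), a distance of √(0.6² + 2.6²) ≈ 2.7.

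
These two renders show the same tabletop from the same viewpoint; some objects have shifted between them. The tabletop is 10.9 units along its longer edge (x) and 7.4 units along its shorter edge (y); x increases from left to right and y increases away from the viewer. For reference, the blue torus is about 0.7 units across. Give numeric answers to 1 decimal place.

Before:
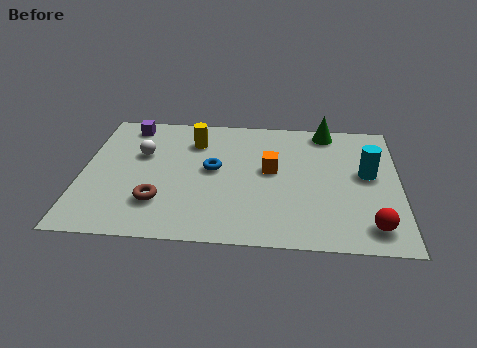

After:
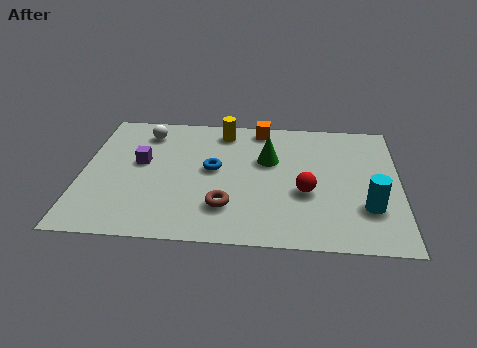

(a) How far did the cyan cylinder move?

1.9

The cyan cylinder moved from about (9.8, 4.1) to (9.8, 2.2), a distance of √(0.0² + 1.9²) ≈ 1.9.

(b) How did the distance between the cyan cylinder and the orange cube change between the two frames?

+2.4

They were about 3.3 units apart before and 5.7 after — 2.4 units further apart.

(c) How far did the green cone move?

2.8

From (8.4, 6.6) to (6.4, 4.7), the green cone covered √(2.0² + 1.9²) ≈ 2.8 units.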